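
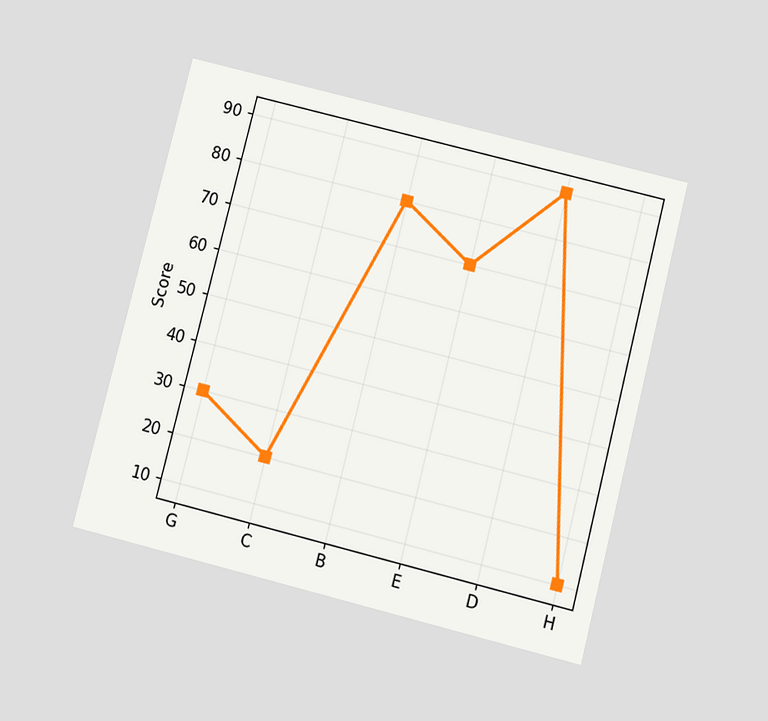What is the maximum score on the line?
90

The chart is tilted about 14° clockwise and viewed slightly from below. The highest point is at D, and reading across to the y-axis gives 90.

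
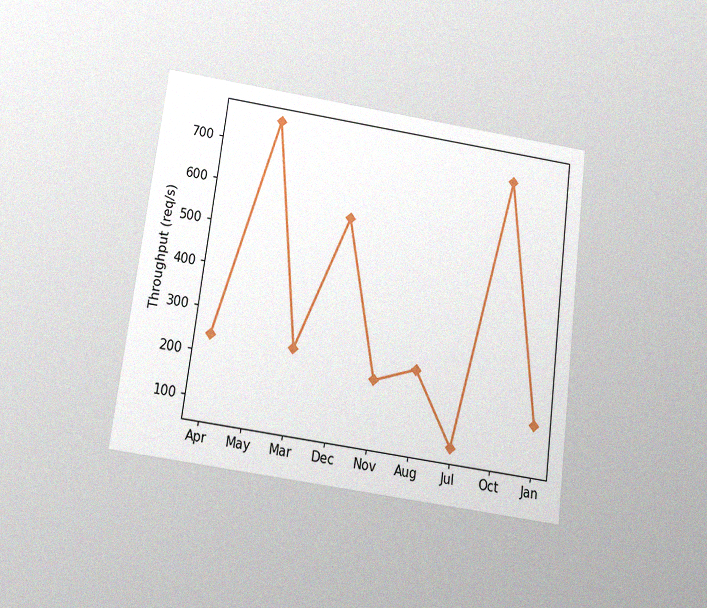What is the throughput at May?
760req/s

The chart is tilted about 7° clockwise and viewed slightly from below, with some photo noise. At May, the line is at 760req/s.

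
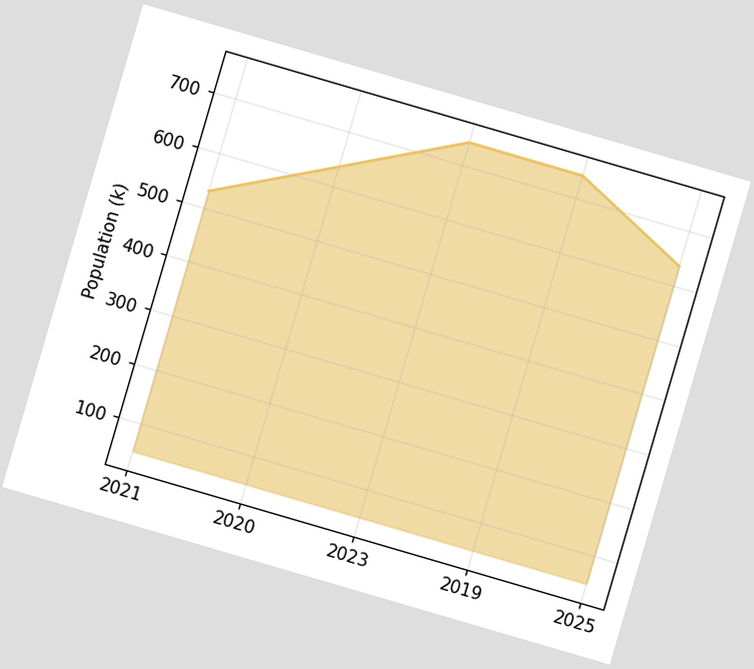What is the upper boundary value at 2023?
The chart is tilted about 16° clockwise. At 2023 the upper boundary is at 742k.

742k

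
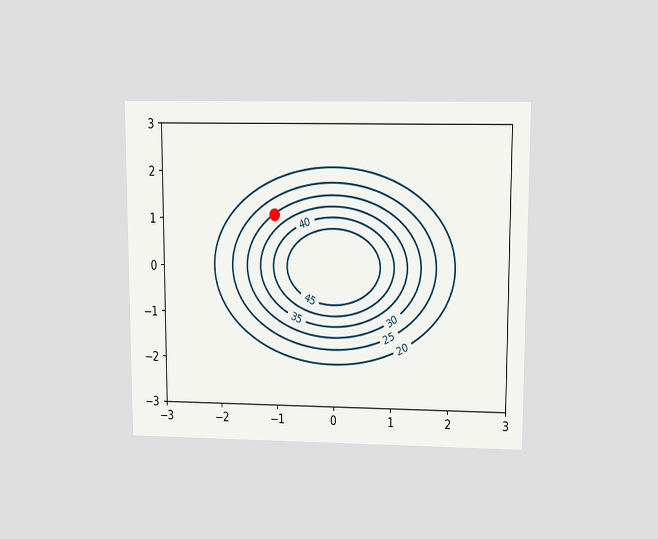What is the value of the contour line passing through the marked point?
The chart is viewed at a slight angle. The marked point sits on the contour labelled 30.

30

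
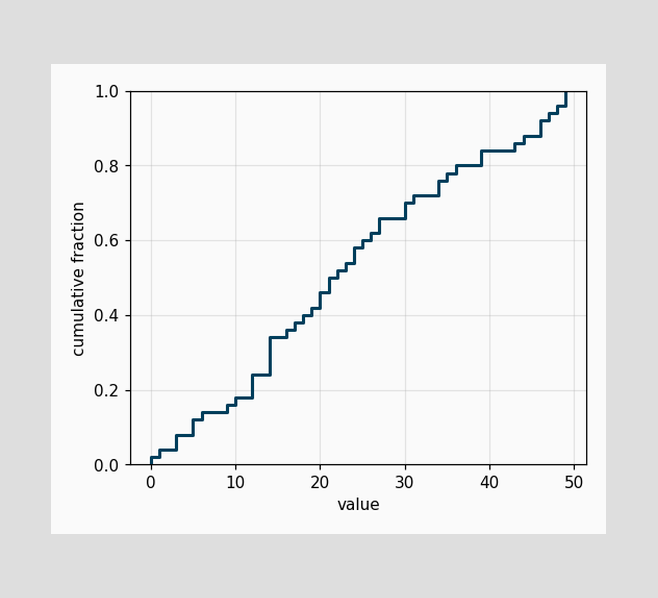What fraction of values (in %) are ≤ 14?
34%

At x=14 the ECDF step is at 34%.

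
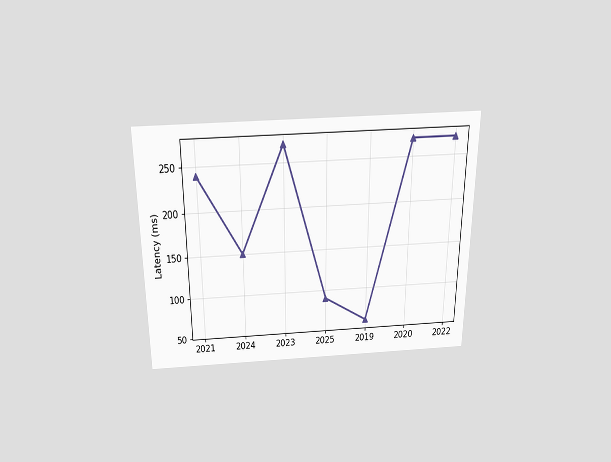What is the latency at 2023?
270ms

The chart is viewed slightly from above. At 2023, the line is at 270ms.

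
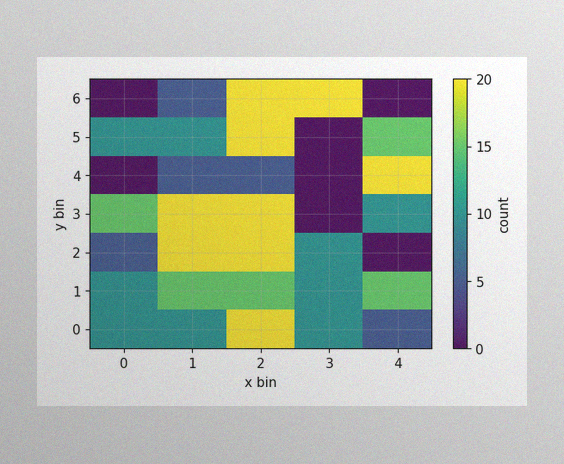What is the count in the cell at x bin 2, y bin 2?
20

The image has some photo noise and uneven lighting. Matching the cell (2, 2) against the colorbar gives 20.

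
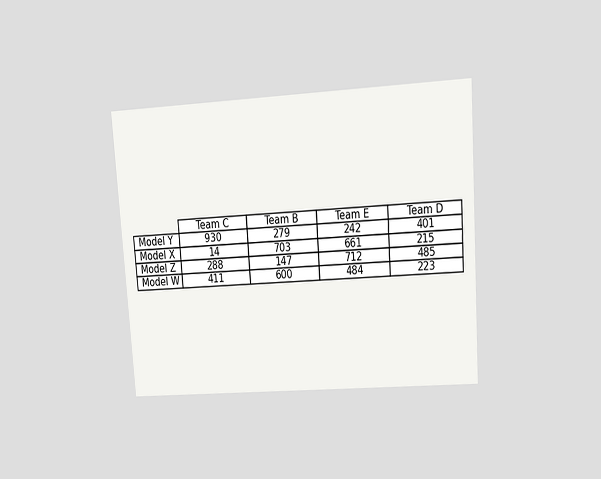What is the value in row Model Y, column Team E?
The chart is tilted about 4° counter-clockwise and viewed at a slight angle. The (Model Y, Team E) cell reads 242.

242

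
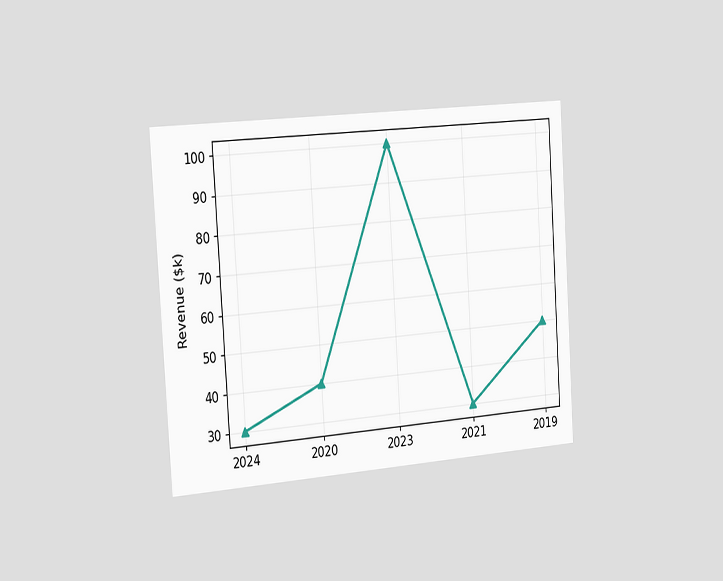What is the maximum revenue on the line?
$100k

The chart is tilted about 4° counter-clockwise and viewed slightly from the left. The highest point is at 2023, and reading across to the y-axis gives $100k.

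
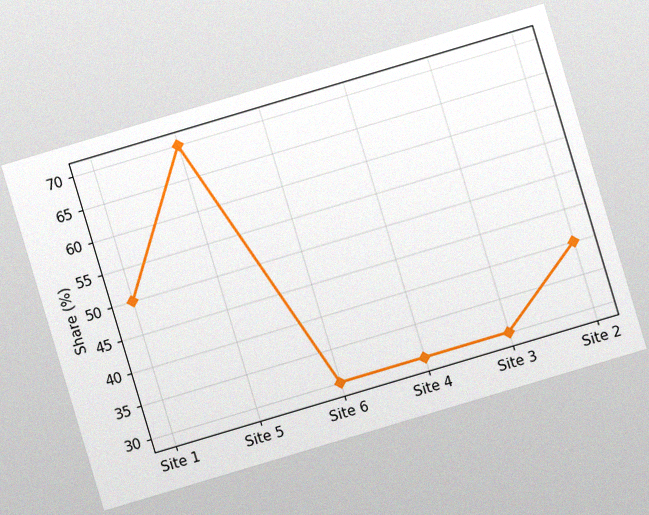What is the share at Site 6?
30%

The chart is tilted about 17° counter-clockwise, with some photo noise. At Site 6, the line is at 30%.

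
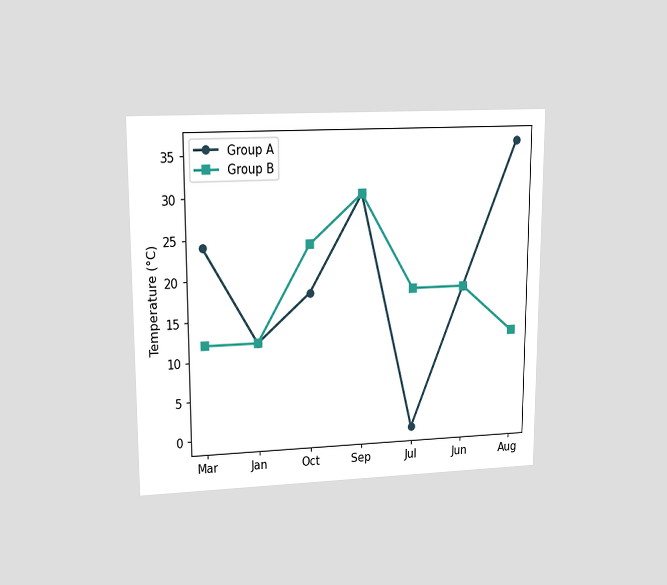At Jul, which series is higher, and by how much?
The chart is viewed at a slight angle. At Jul, Group B sits above the other line by 18°C.

Group B, by 18°C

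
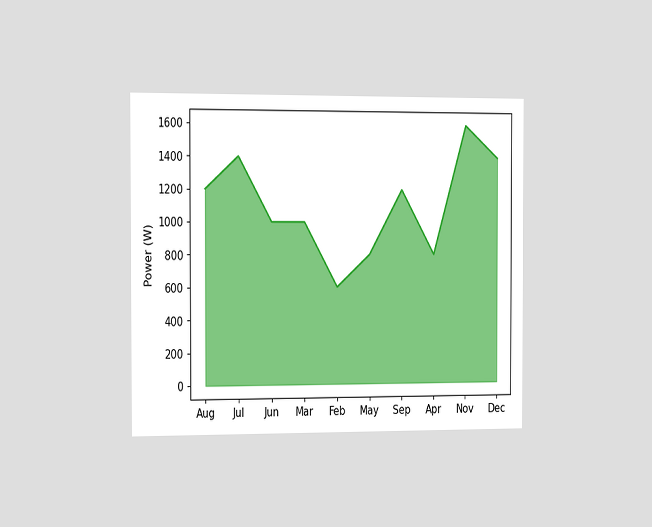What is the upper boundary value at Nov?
The chart is viewed slightly from the left. At Nov the upper boundary is at 1600W.

1600W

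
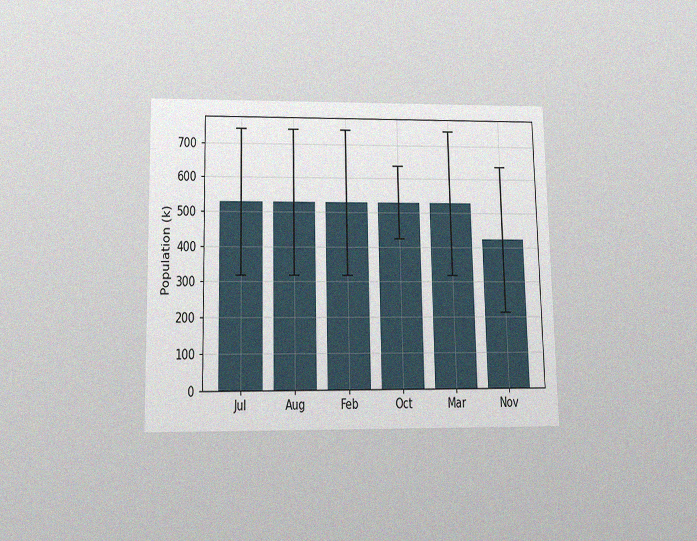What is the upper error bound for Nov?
636k

The chart is viewed slightly from below, with some photo noise. The Nov bar's upper whisker reaches 636k.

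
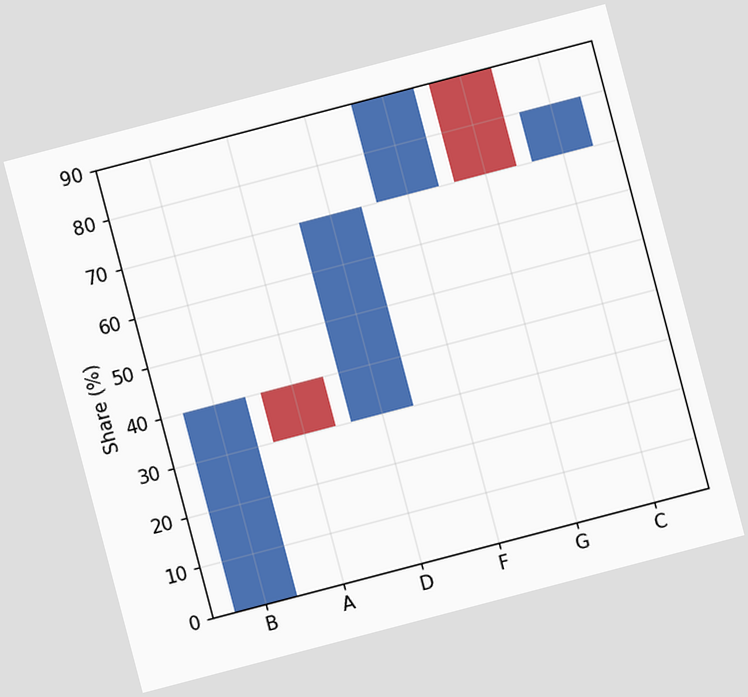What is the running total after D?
70%

The chart is tilted about 15° counter-clockwise. After D the running total reaches 70%.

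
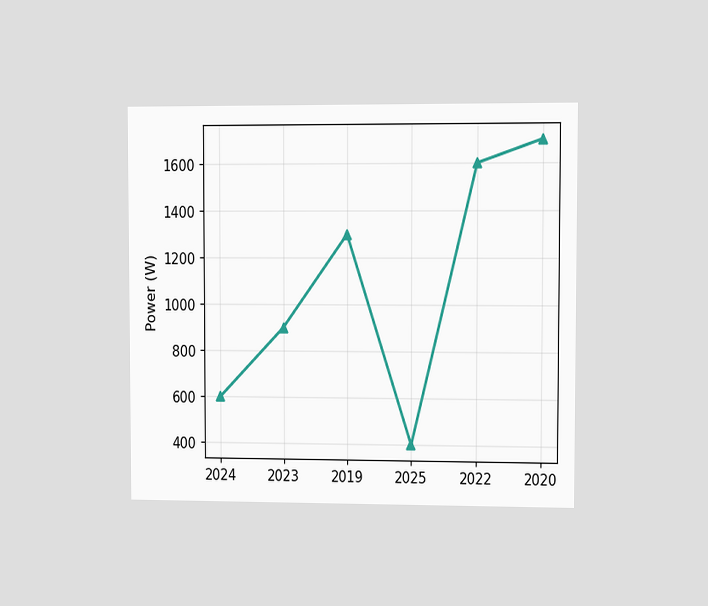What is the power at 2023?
The chart is viewed at a slight angle. At 2023, the line is at 900W.

900W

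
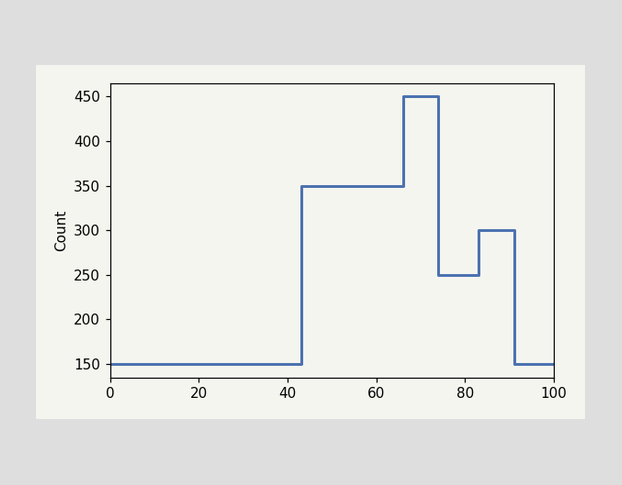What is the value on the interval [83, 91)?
On [83, 91) the step sits at 300.

300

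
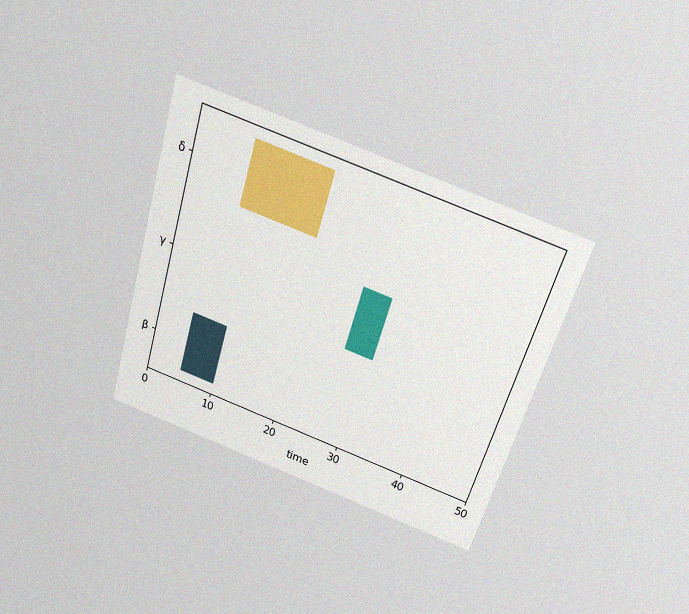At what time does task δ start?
The chart is tilted about 17° clockwise and viewed slightly from above, with some photo noise. The δ bar begins at t=8.

8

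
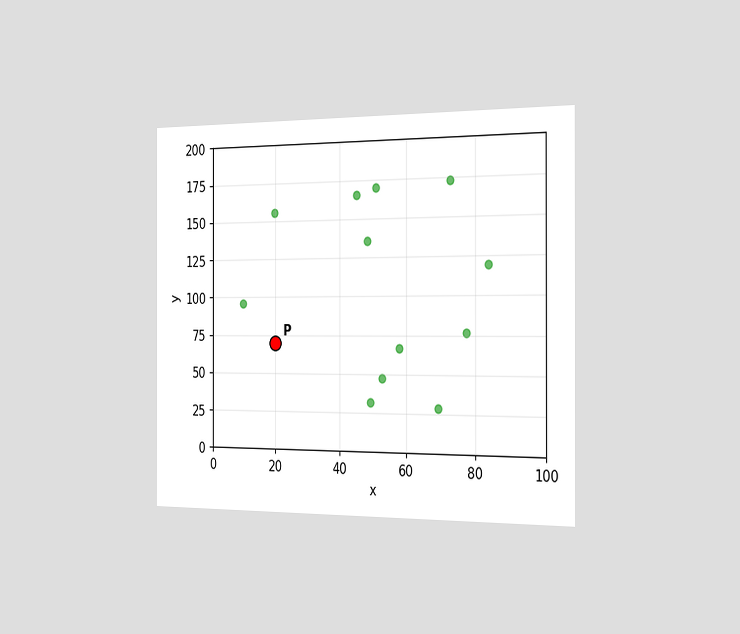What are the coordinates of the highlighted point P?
The chart is viewed slightly from the right. Following the gridlines from P to each axis, P sits at (20, 70).

(20, 70)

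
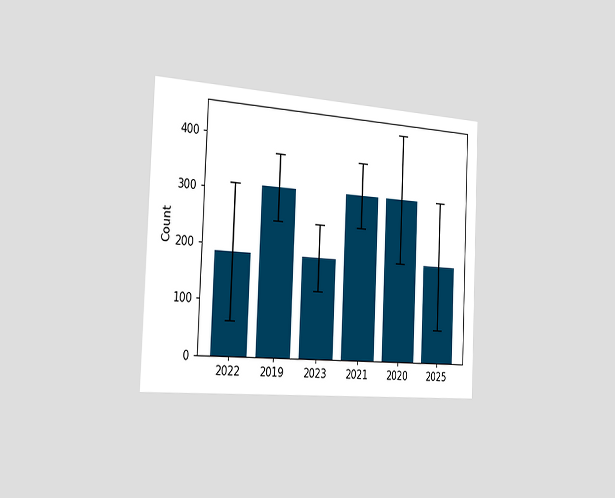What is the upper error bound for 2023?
The chart is tilted about 3° clockwise and viewed slightly from the left. The 2023 bar's upper whisker reaches 248.

248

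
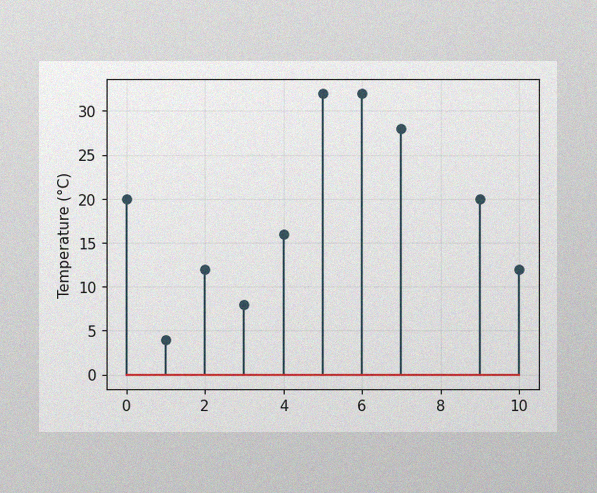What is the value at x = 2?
The image has some photo noise and uneven lighting. The stem at x=2 reaches 12°C.

12°C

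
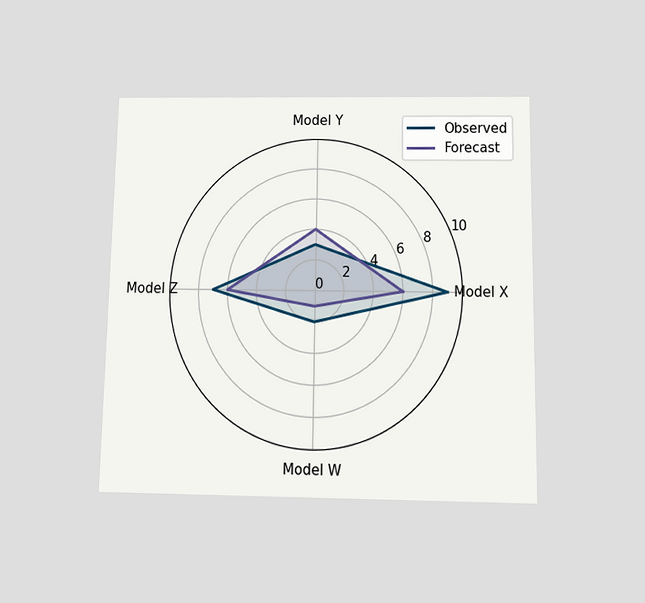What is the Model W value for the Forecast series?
1

The chart is viewed slightly from below. On the Model W axis, Forecast reaches 1.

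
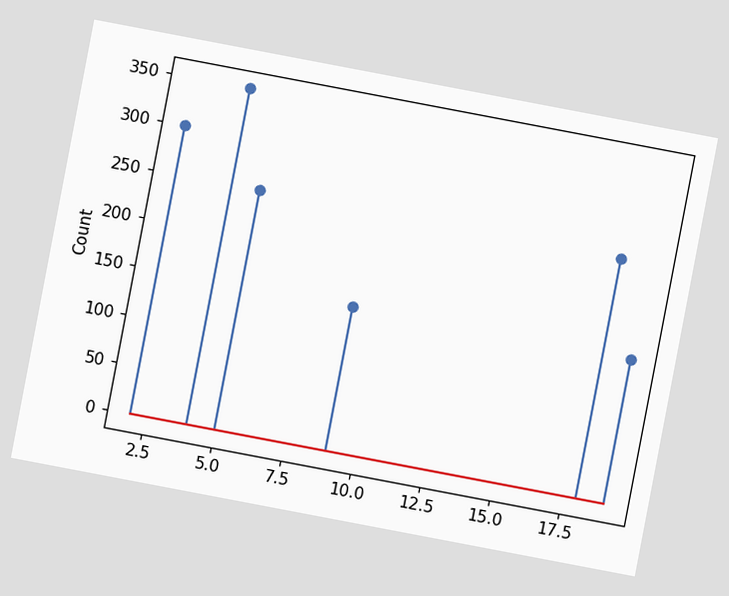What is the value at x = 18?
The chart is tilted about 11° clockwise. The stem at x=18 reaches 250.

250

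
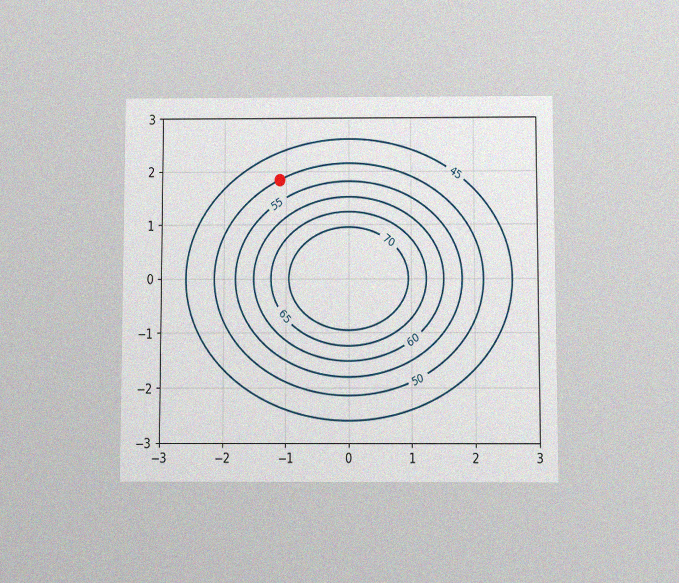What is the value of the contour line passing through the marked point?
50

The chart is viewed slightly from below, with some photo noise. The marked point sits on the contour labelled 50.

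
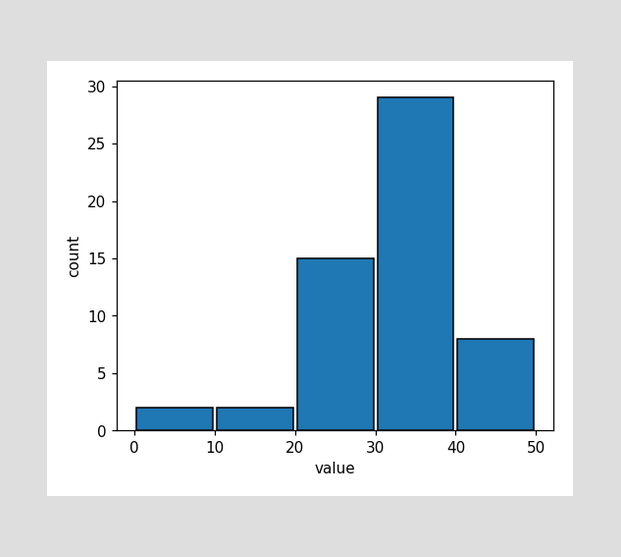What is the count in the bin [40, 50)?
The [40, 50) bin has height 8.

8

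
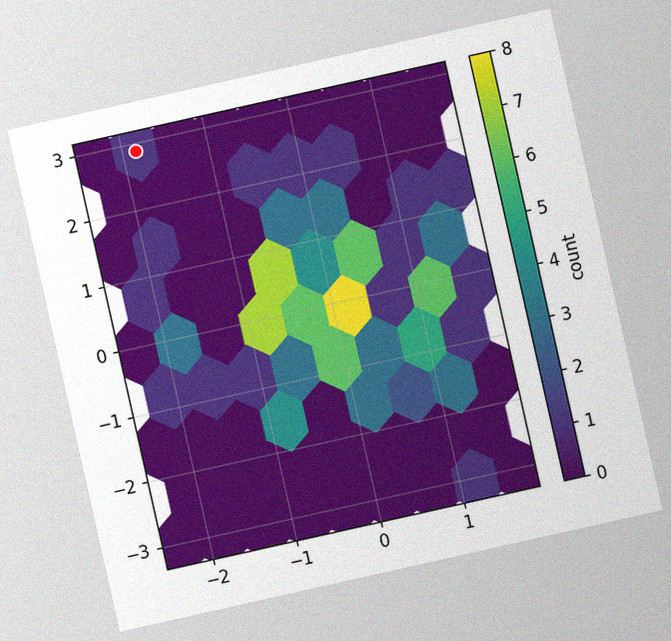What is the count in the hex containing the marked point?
The chart is tilted about 13° counter-clockwise, with some photo noise. The marked hex reads 1 on the colorbar.

1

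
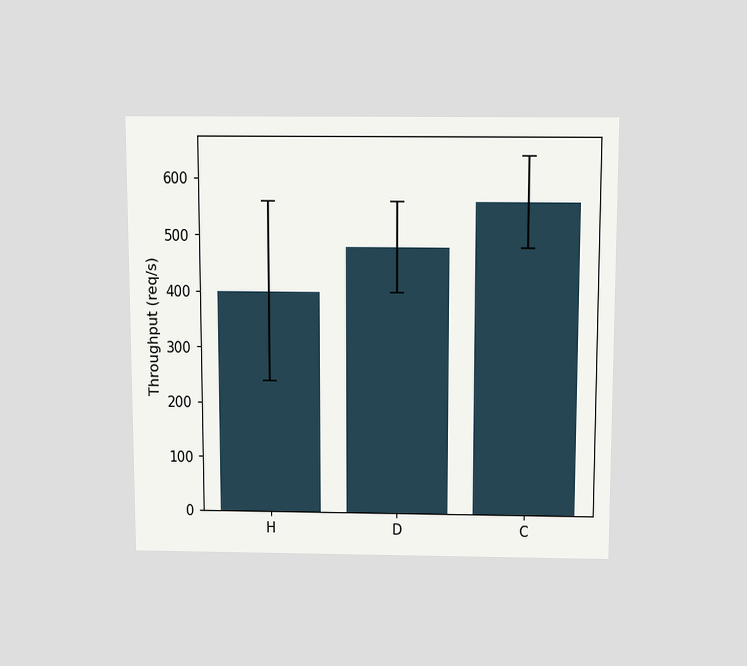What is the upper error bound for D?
560req/s

The chart is viewed slightly from above. The D bar's upper whisker reaches 560req/s.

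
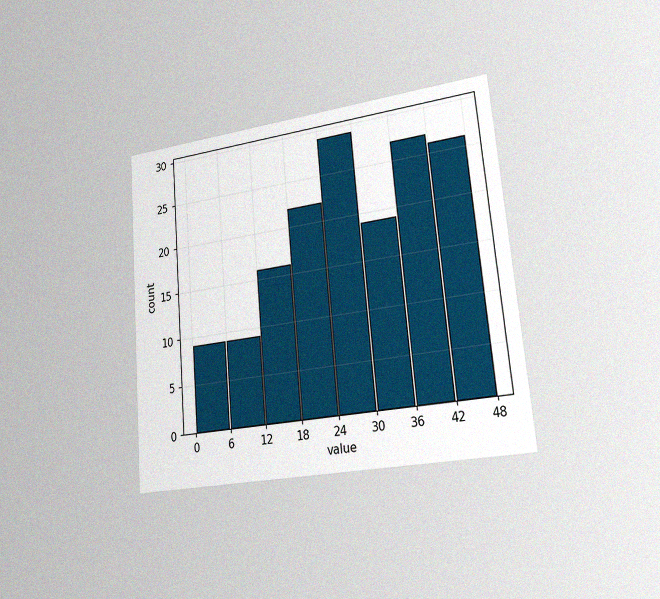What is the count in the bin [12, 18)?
The chart is tilted about 5° counter-clockwise and viewed slightly from the right, with some photo noise. The [12, 18) bin has height 16.

16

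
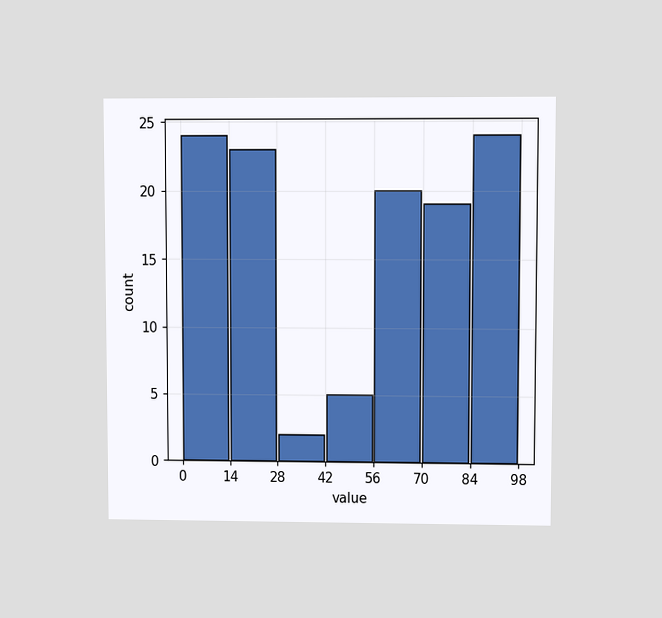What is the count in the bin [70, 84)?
19

The chart is viewed at a slight angle. The [70, 84) bin has height 19.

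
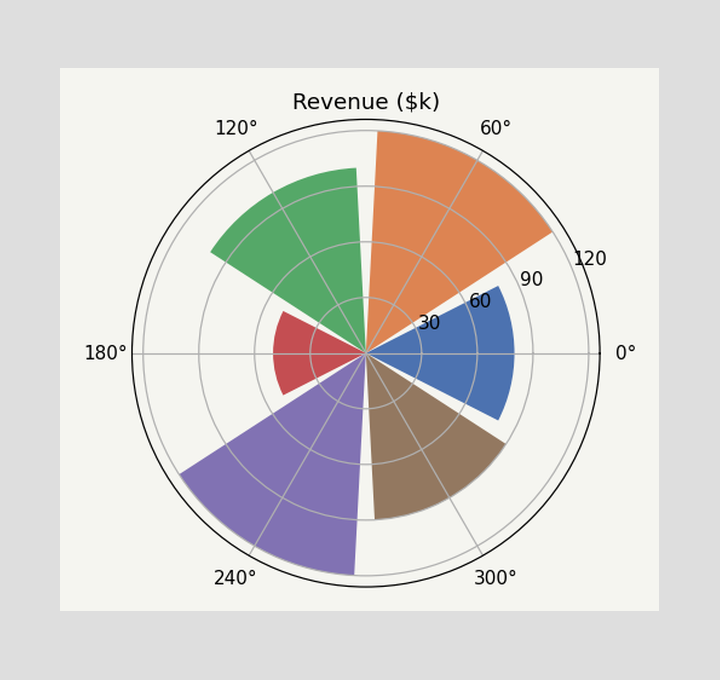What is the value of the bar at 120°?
The bar at 120° reaches $100k on the radial axis.

$100k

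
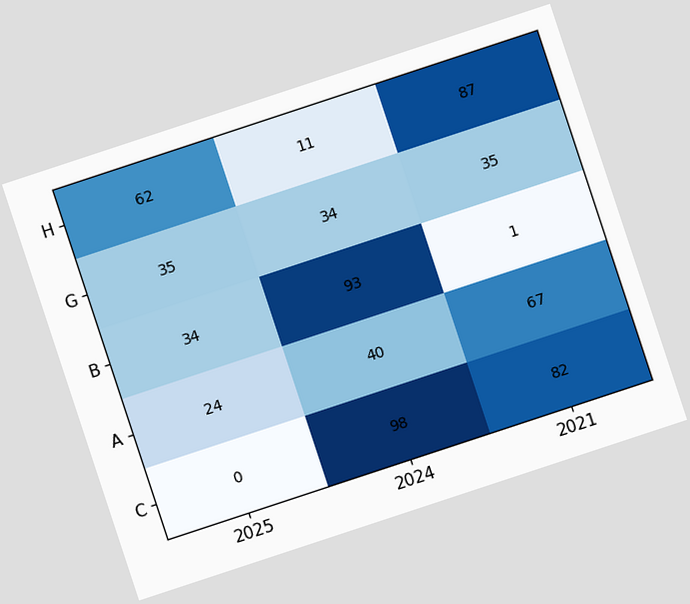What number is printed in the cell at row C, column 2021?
82

The chart is tilted about 18° counter-clockwise. The (C, 2021) cell reads 82.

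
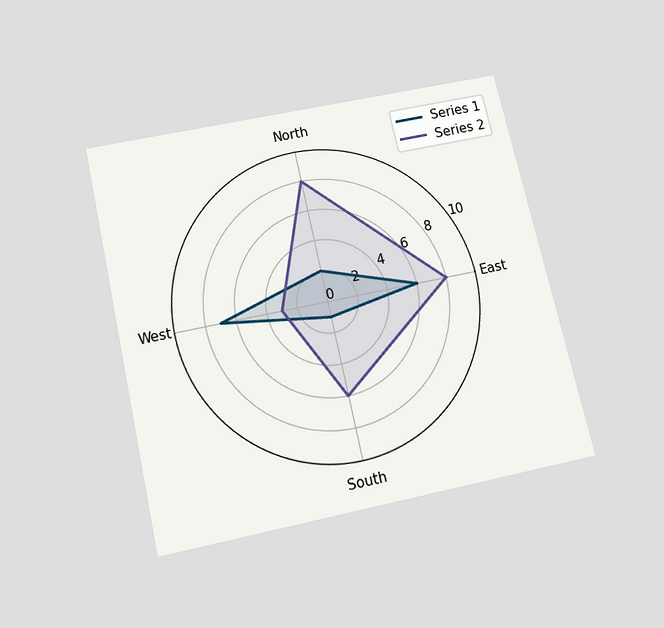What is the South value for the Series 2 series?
The chart is tilted about 13° counter-clockwise and viewed slightly from below. On the South axis, Series 2 reaches 6.

6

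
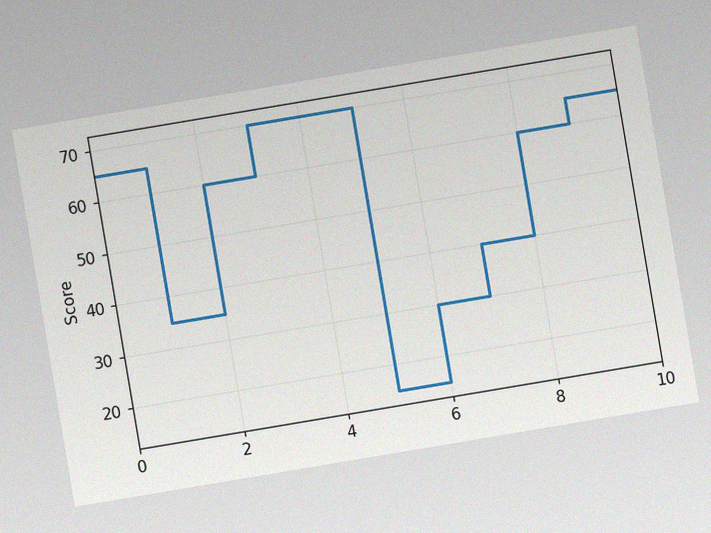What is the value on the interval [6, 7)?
The chart is tilted about 10° counter-clockwise, with some photo noise. On [6, 7) the step sits at 30.

30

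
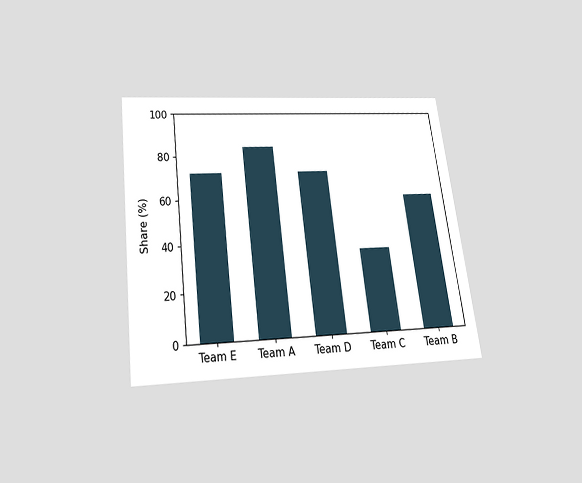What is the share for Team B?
60%

The chart is tilted about 7° counter-clockwise and viewed slightly from below. Reading along the chart's y-axis, the Team B bar reaches 60%.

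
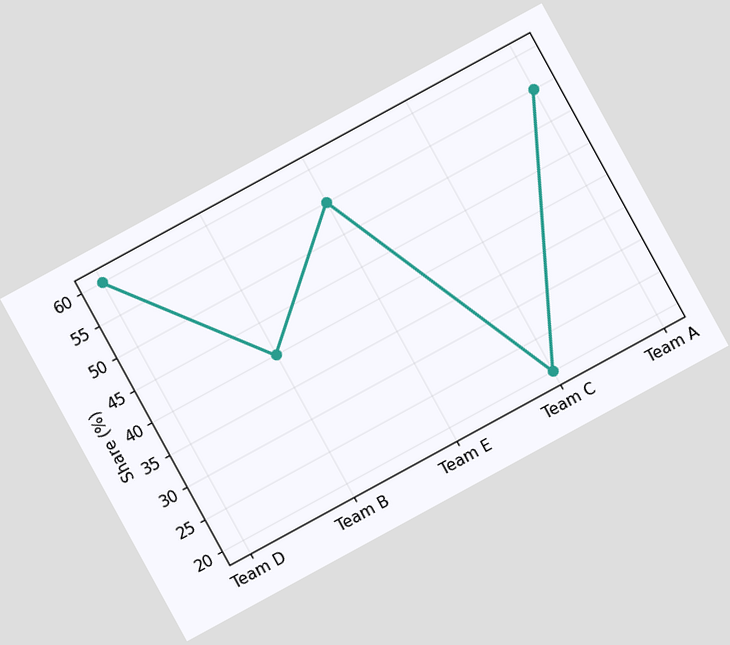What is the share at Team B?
The chart is tilted about 29° counter-clockwise. At Team B, the line is at 40%.

40%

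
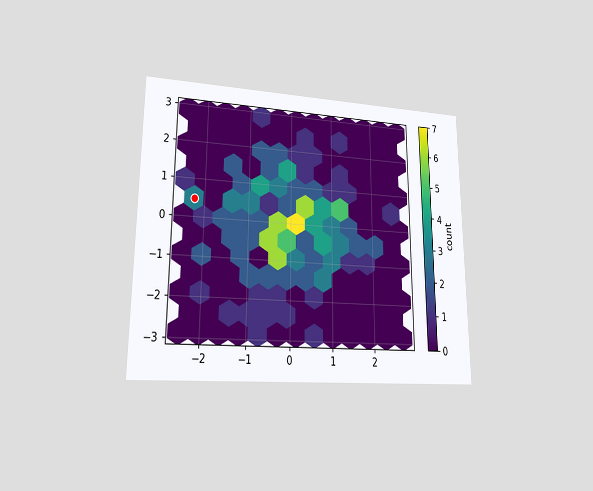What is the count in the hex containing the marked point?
3

The chart is viewed at a slight angle. The marked hex reads 3 on the colorbar.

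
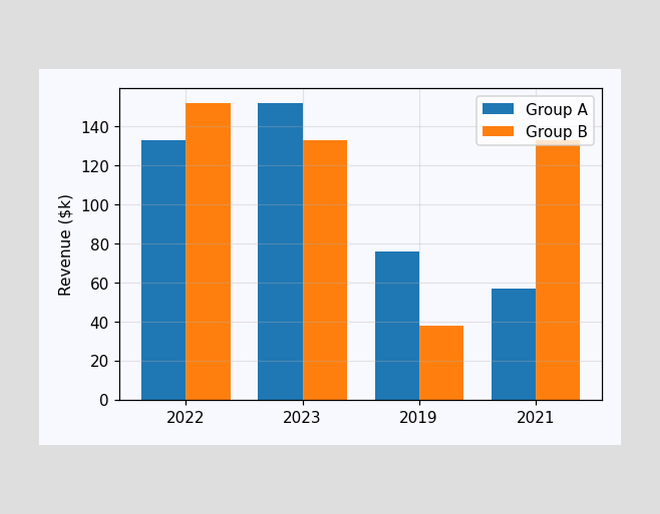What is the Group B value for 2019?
The Group B bar at 2019 reaches $38k on the y-axis.

$38k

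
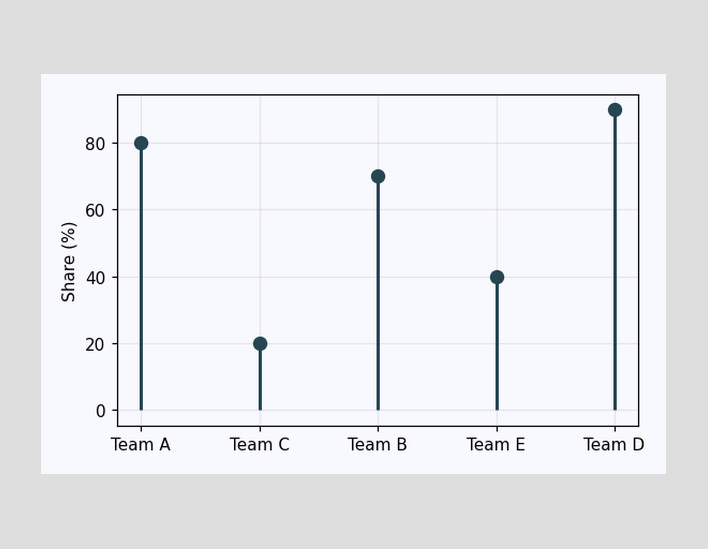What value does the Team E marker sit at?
The Team E marker sits at 40%.

40%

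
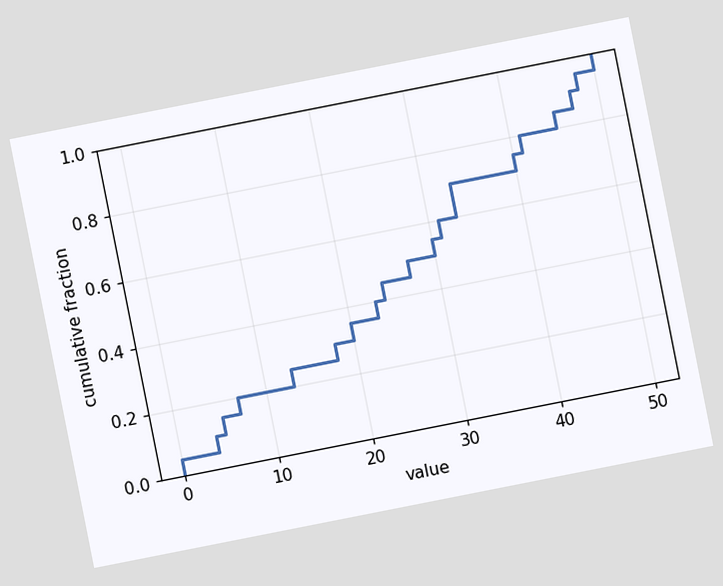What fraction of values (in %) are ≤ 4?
10%

The chart is tilted about 11° counter-clockwise. At x=4 the ECDF step is at 10%.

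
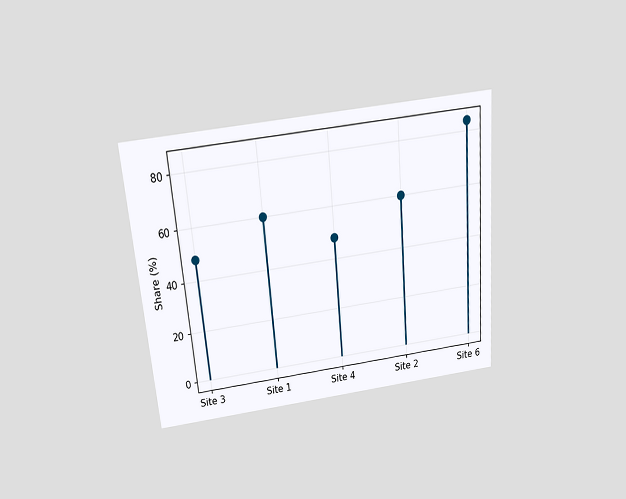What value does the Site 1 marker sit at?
60%

The chart is tilted about 5° counter-clockwise and viewed slightly from above. The Site 1 marker sits at 60%.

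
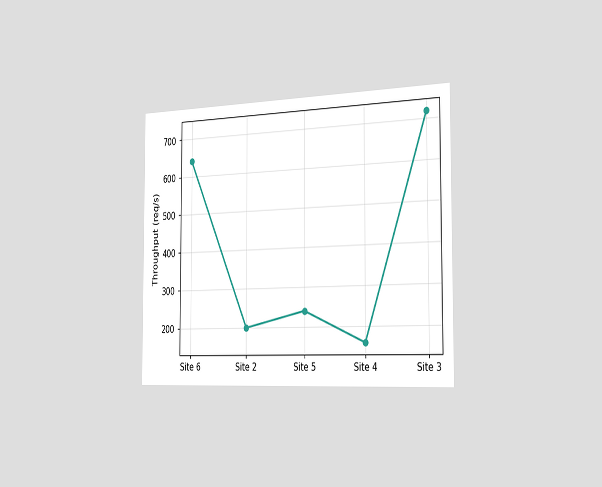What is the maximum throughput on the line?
The chart is viewed slightly from the right. The highest point is at Site 3, and reading across to the y-axis gives 720req/s.

720req/s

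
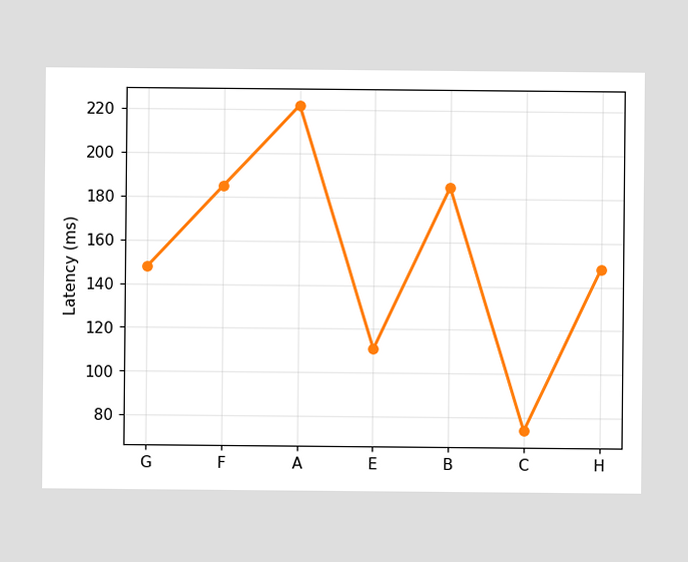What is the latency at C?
74ms

At C, the line is at 74ms.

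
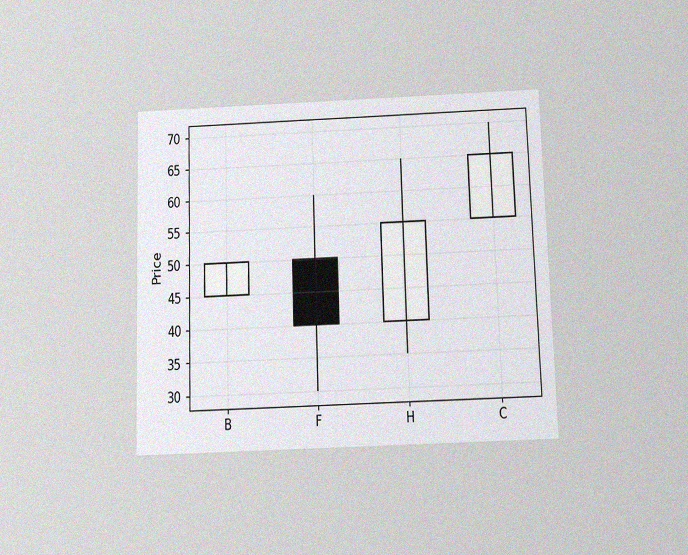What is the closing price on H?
The chart is viewed slightly from below, with some photo noise. The H candle closes at 55.

55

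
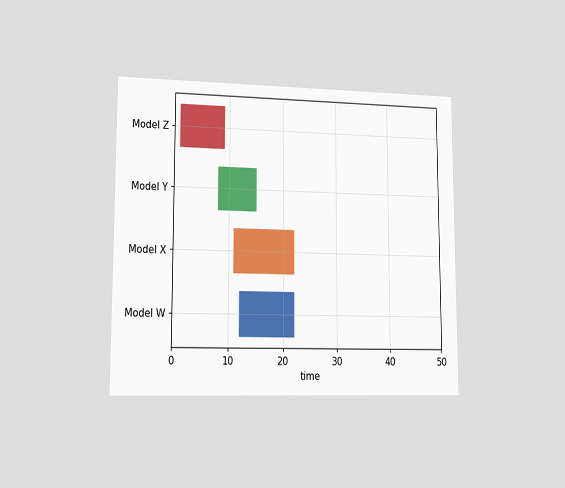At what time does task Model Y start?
The chart is viewed slightly from the left. The Model Y bar begins at t=8.

8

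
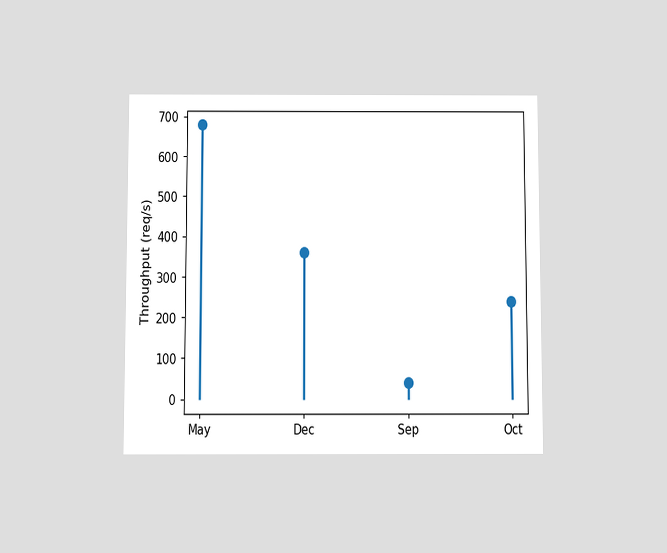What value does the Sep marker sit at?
40req/s

The chart is viewed slightly from below. The Sep marker sits at 40req/s.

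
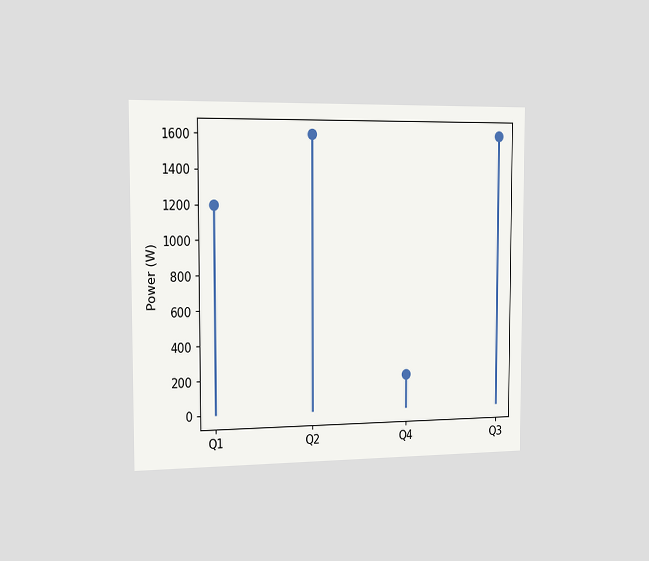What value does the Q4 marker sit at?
200W

The chart is viewed slightly from the left. The Q4 marker sits at 200W.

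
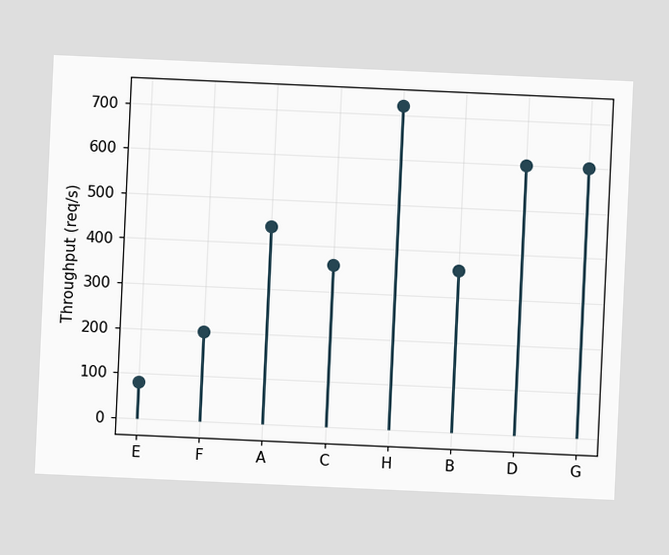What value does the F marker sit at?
The chart is tilted about 3° clockwise. The F marker sits at 200req/s.

200req/s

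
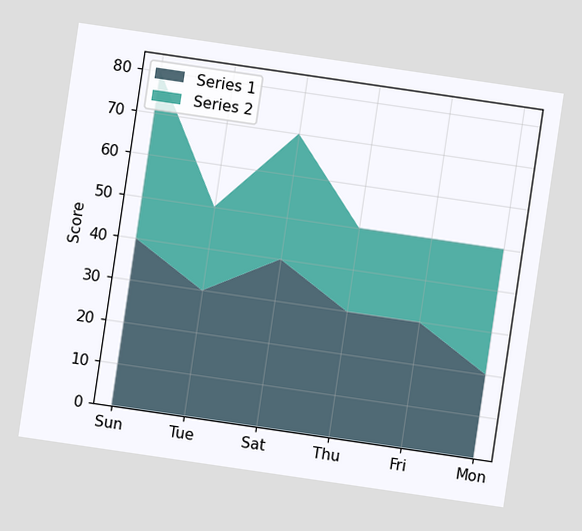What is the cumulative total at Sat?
70

The chart is tilted about 8° clockwise. The stacked total at Sat reaches 70.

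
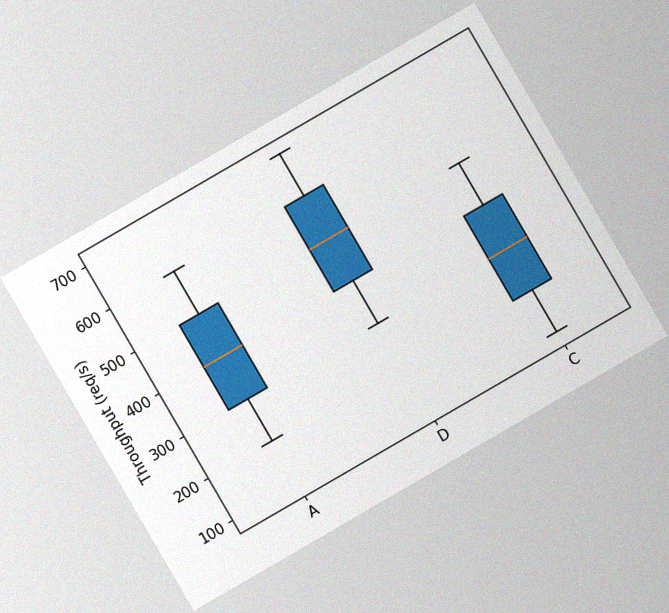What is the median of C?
300req/s

The chart is tilted about 30° counter-clockwise, with some photo noise. The median line in the C box sits at 300req/s.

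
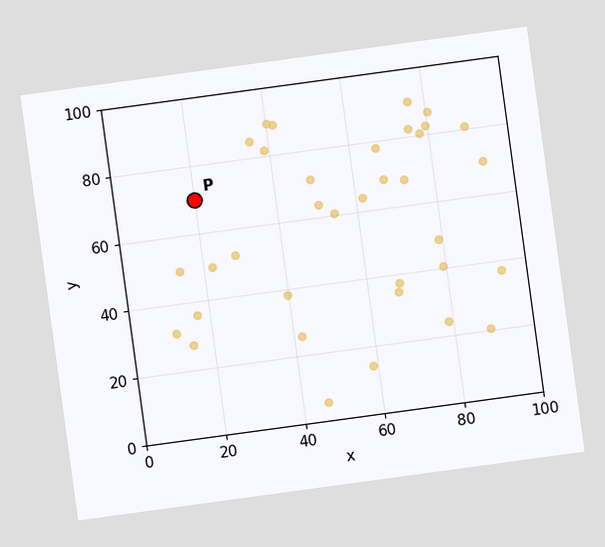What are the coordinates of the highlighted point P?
The chart is tilted about 8° counter-clockwise. Following the gridlines from P to each axis, P sits at (20, 70).

(20, 70)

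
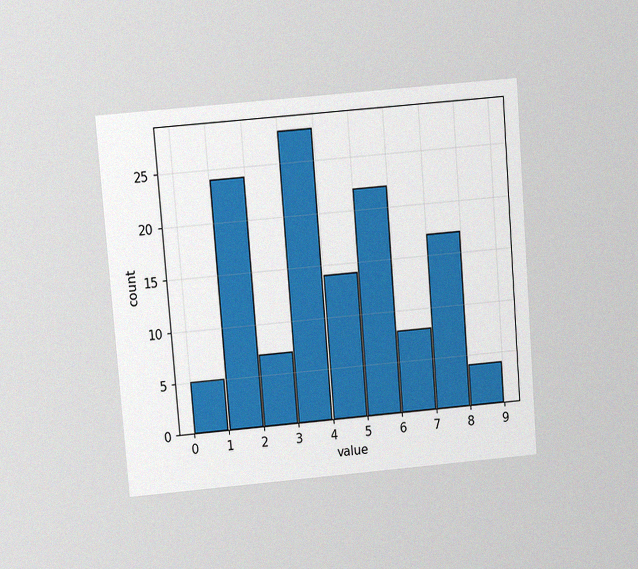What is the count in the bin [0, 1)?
The chart is tilted about 5° counter-clockwise and viewed slightly from above, with some photo noise. The [0, 1) bin has height 5.

5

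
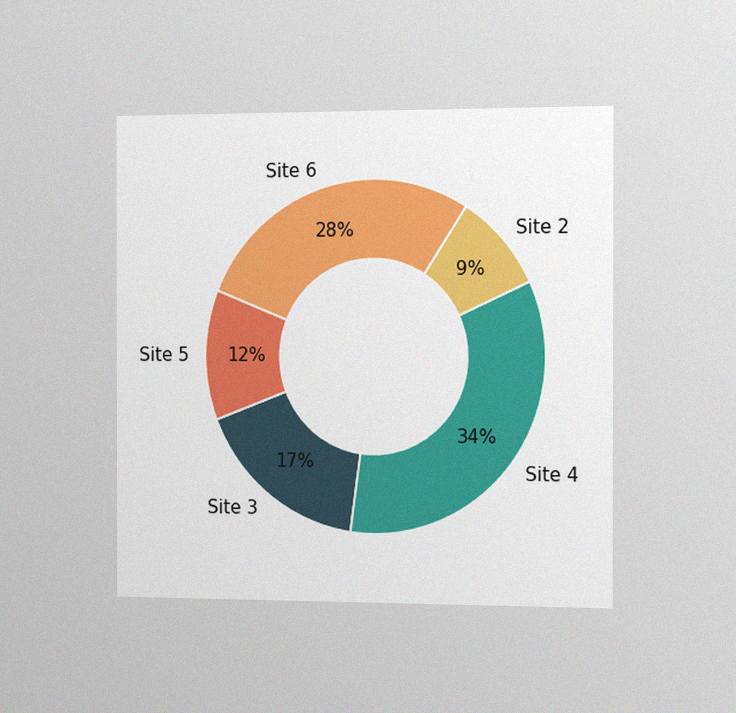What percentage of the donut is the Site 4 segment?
34%

The chart is viewed slightly from the right, with some photo noise. The Site 4 segment takes up 34% of the ring.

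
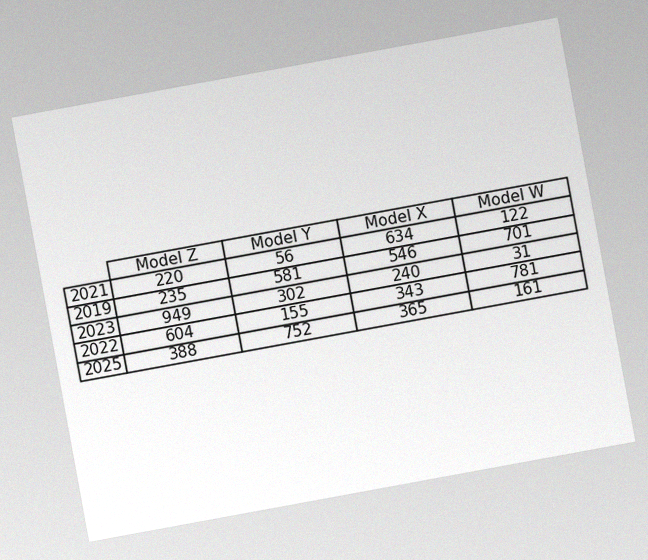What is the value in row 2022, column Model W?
781

The chart is tilted about 10° counter-clockwise, with some photo noise. The (2022, Model W) cell reads 781.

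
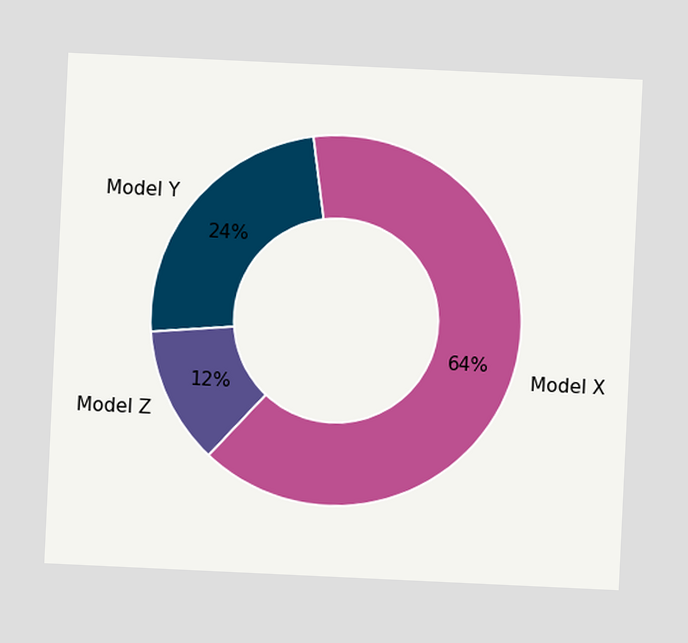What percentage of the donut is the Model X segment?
The chart is tilted about 3° clockwise. The Model X segment takes up 64% of the ring.

64%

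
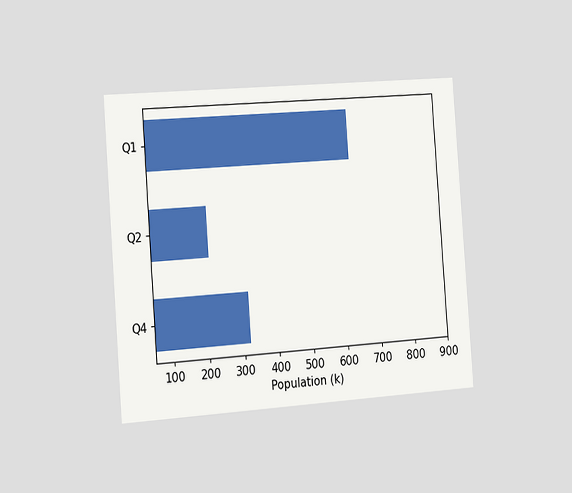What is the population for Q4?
318k

The chart is tilted about 4° counter-clockwise and viewed slightly from the left. Reading along the chart's x-axis, the Q4 bar reaches 318k.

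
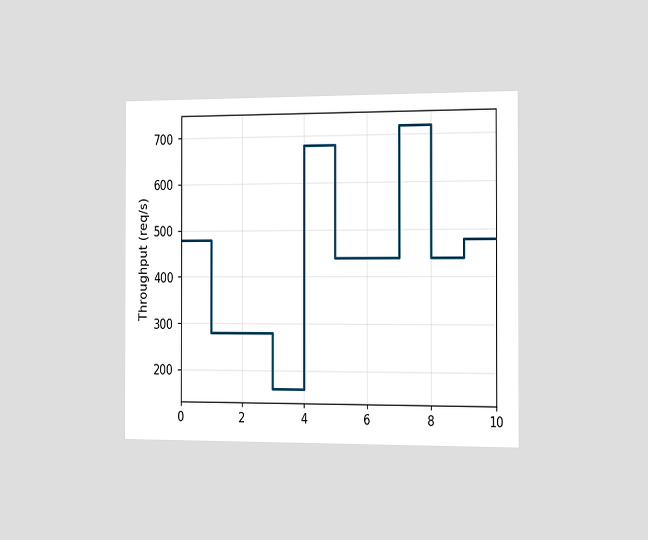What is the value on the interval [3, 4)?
160req/s

The chart is viewed slightly from the right. On [3, 4) the step sits at 160req/s.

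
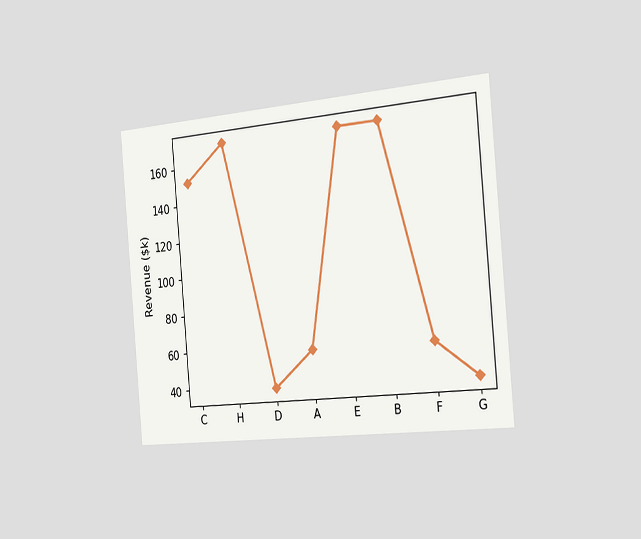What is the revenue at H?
The chart is tilted about 5° counter-clockwise and viewed slightly from the right. At H, the line is at $171k.

$171k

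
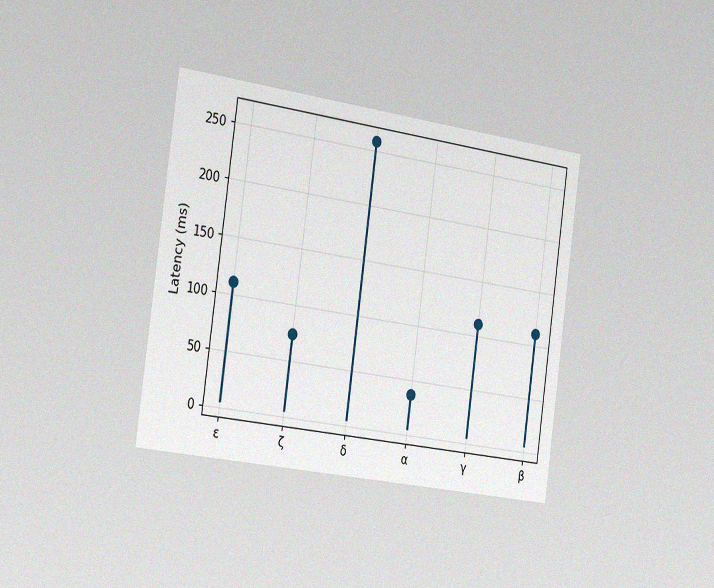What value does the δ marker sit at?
The chart is tilted about 8° clockwise and viewed slightly from the left, with some photo noise. The δ marker sits at 259ms.

259ms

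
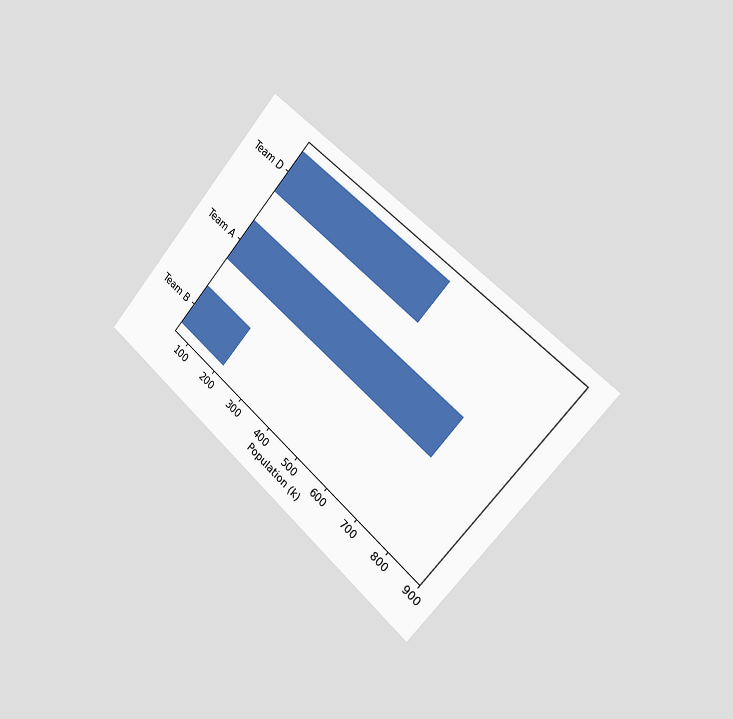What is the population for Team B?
212k

The chart is tilted about 41° clockwise and viewed slightly from the right. Reading along the chart's x-axis, the Team B bar reaches 212k.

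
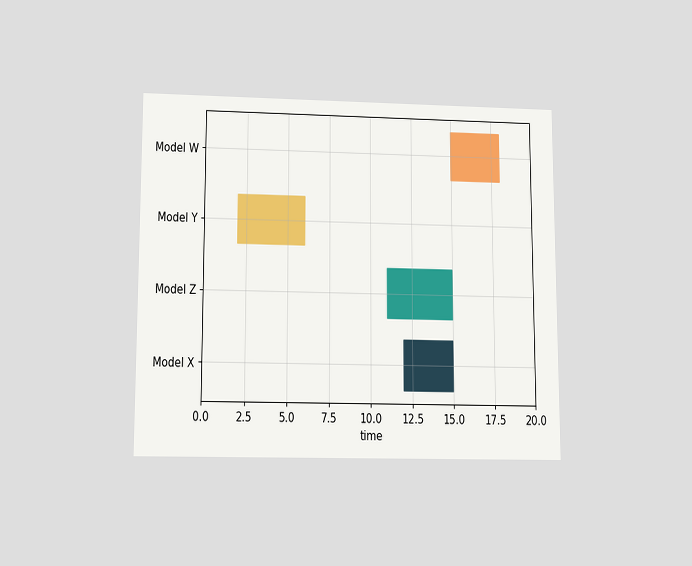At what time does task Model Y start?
The chart is viewed slightly from below. The Model Y bar begins at t=2.

2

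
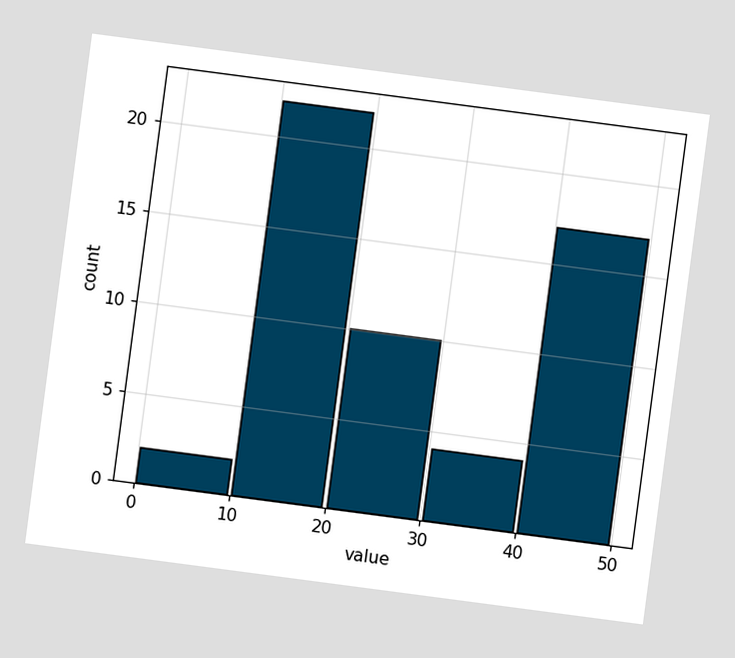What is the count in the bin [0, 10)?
The chart is tilted about 7° clockwise. The [0, 10) bin has height 2.

2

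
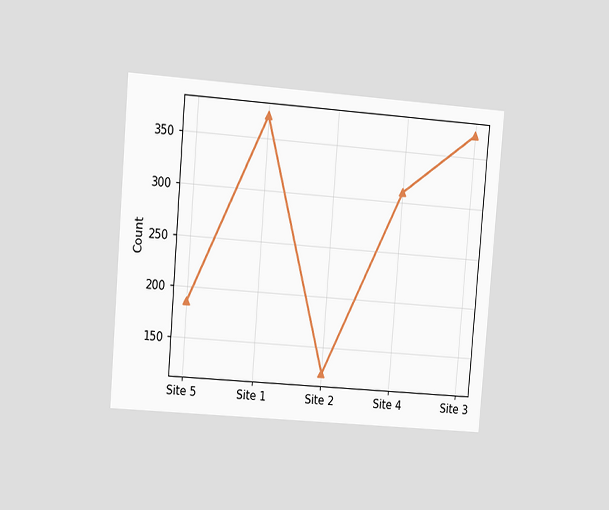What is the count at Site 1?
The chart is tilted about 5° clockwise and viewed at a slight angle. At Site 1, the line is at 372.

372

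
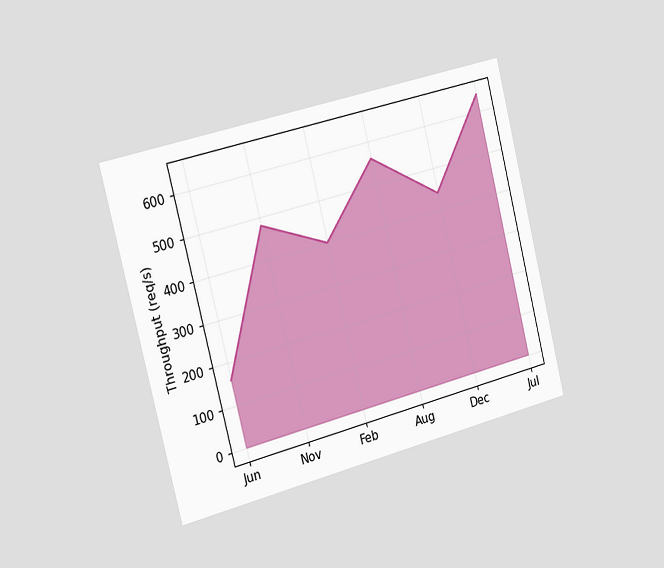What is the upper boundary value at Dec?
440req/s

The chart is tilted about 14° counter-clockwise and viewed slightly from the left. At Dec the upper boundary is at 440req/s.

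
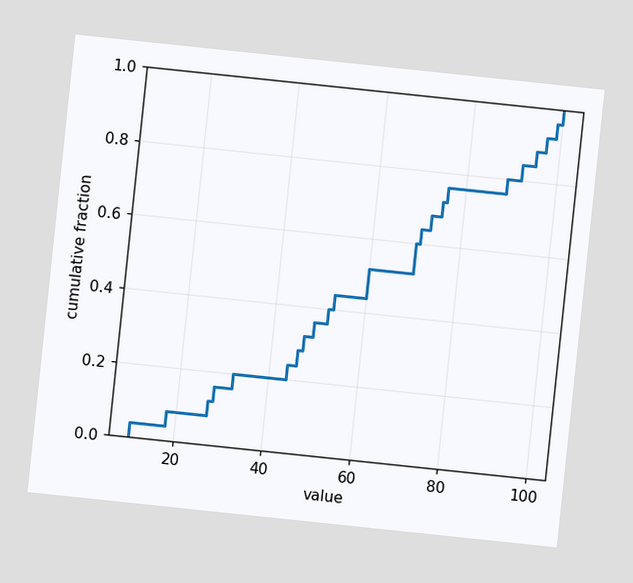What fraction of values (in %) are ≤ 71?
The chart is tilted about 6° clockwise. At x=71 the ECDF step is at 64%.

64%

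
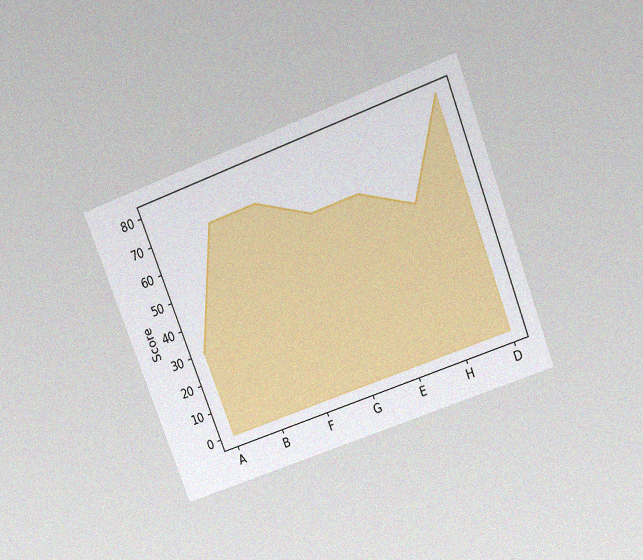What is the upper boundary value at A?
30

The chart is tilted about 21° counter-clockwise and viewed slightly from above, with some photo noise. At A the upper boundary is at 30.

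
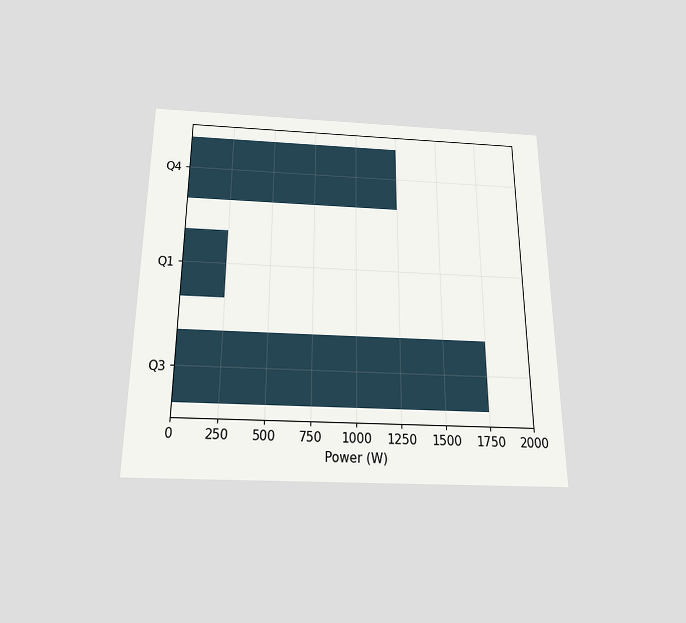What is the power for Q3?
1750W

The chart is viewed slightly from below. Reading along the chart's x-axis, the Q3 bar reaches 1750W.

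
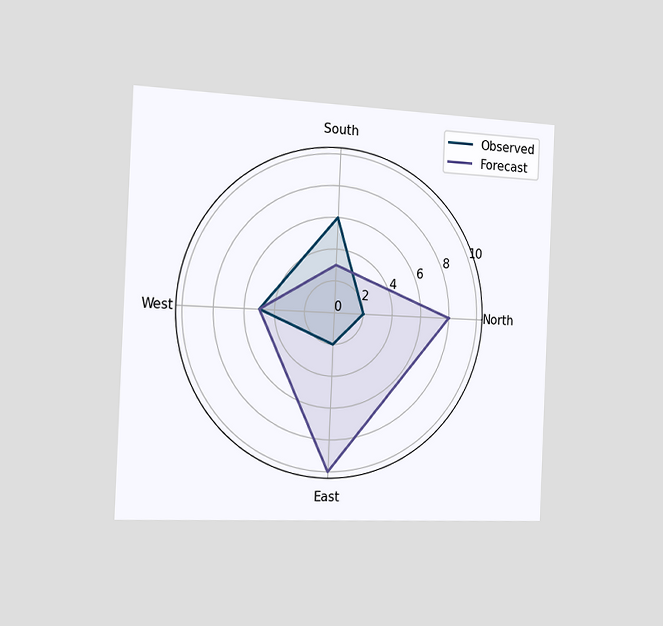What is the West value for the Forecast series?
The chart is tilted about 3° clockwise and viewed slightly from the left. On the West axis, Forecast reaches 5.

5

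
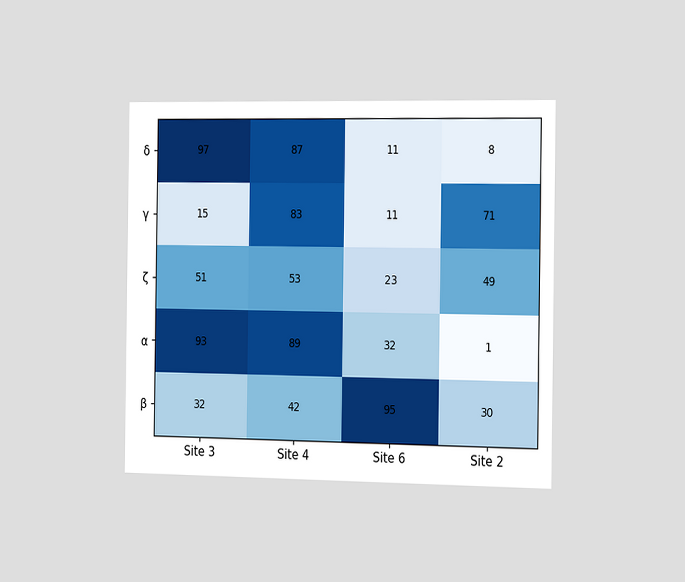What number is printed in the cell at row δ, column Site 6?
The chart is viewed slightly from the right. The (δ, Site 6) cell reads 11.

11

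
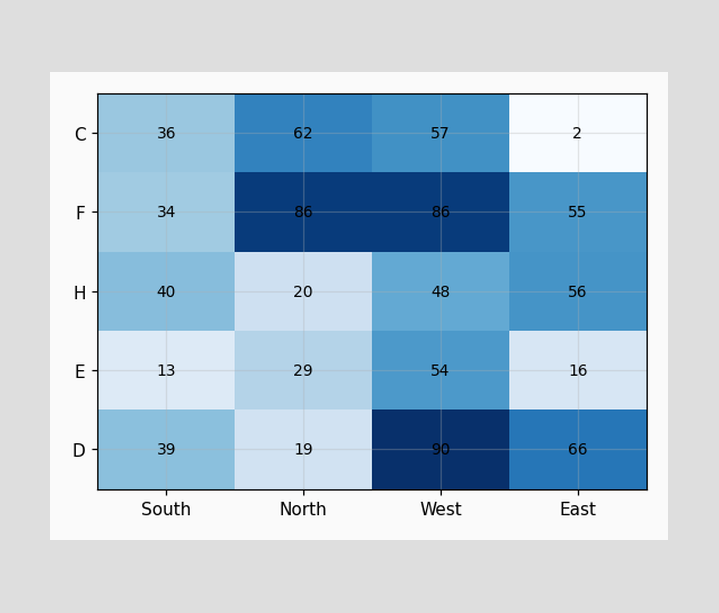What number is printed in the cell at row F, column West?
86

The (F, West) cell reads 86.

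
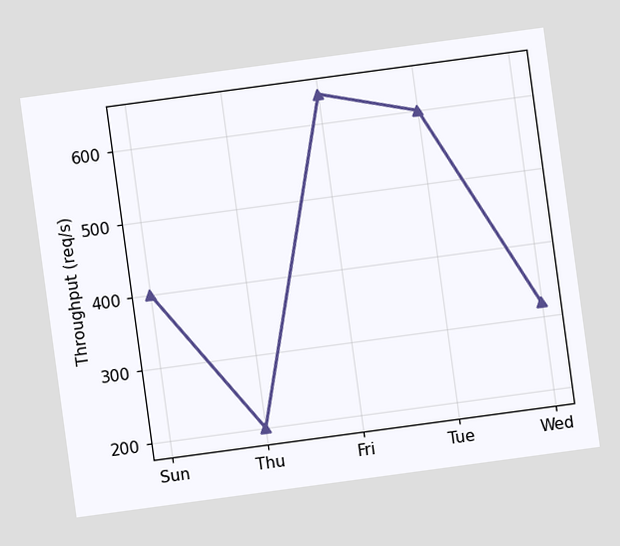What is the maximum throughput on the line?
The chart is tilted about 8° counter-clockwise. The highest point is at Fri, and reading across to the y-axis gives 640req/s.

640req/s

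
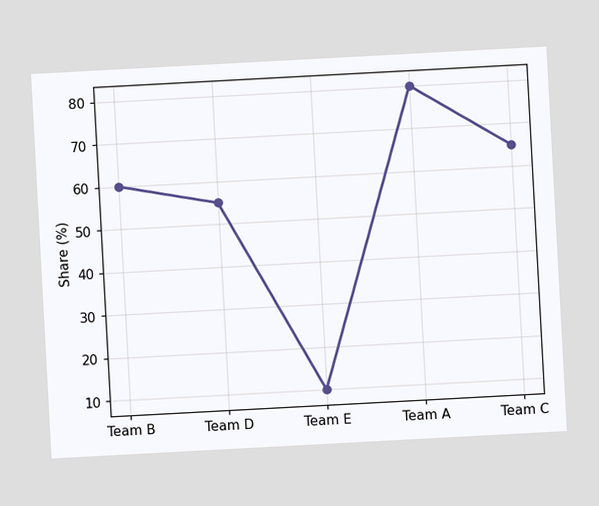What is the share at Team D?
55%

The chart is tilted about 3° counter-clockwise. At Team D, the line is at 55%.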